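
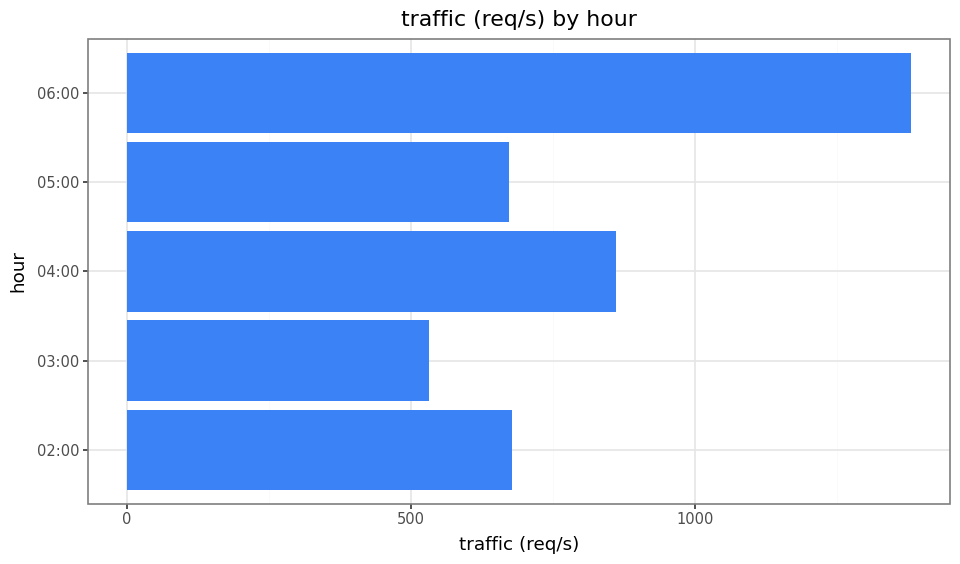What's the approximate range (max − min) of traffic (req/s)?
Max 06:00 ≈ 1400, min 03:00 ≈ 600; range ≈ 800.

≈ 800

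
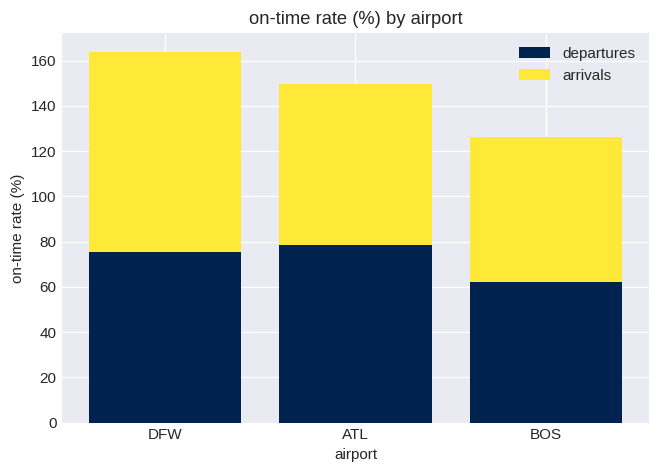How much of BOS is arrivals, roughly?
≈ 60

arrivals top ≈ 120, bottom ≈ 60; segment ≈ 60.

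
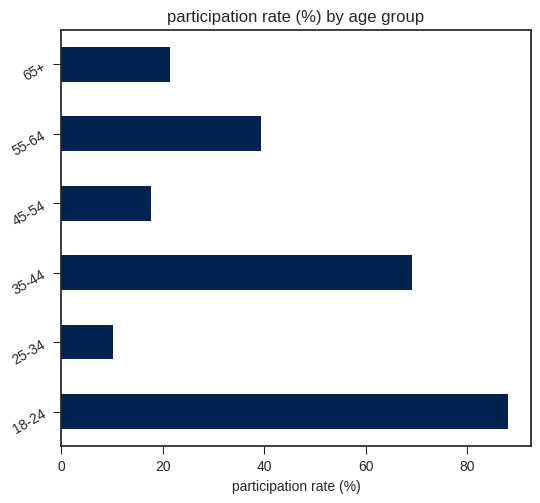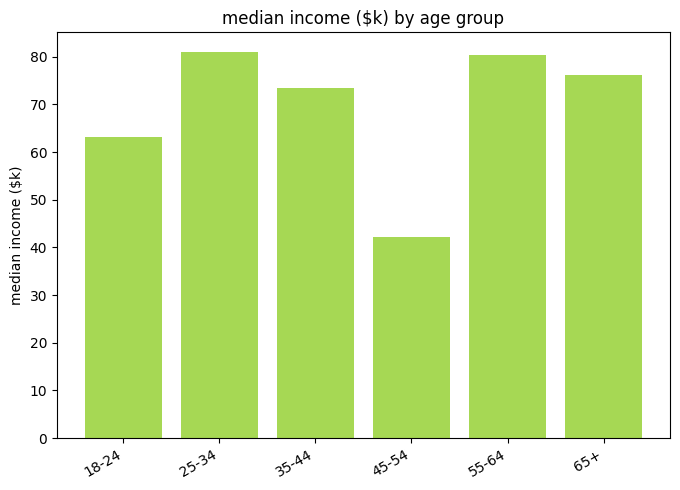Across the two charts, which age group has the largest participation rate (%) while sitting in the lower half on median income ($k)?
Chart 2 median median income ($k) ≈ 70; below-median age groups: 18-24, 35-44, 45-54. Among those, 18-24 has the highest participation rate (%) (≈ 90).

18-24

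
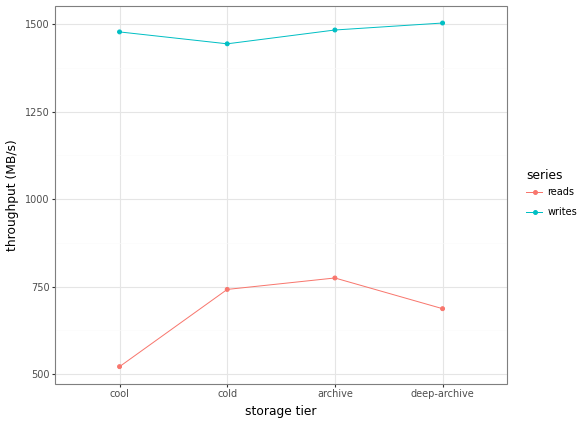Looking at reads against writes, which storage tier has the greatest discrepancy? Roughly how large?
cool: reads ≈ 500, writes ≈ 1500 → gap ≈ 1000. Next-largest (deep-archive) is only ≈ 800.

cool, ≈ 1000 MB/s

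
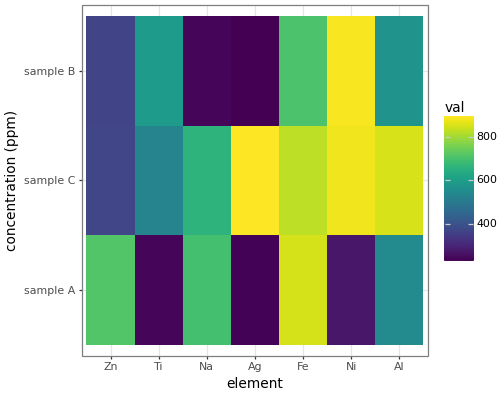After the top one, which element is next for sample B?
Fe

Top 3 for sample B: Ni ≈ 900, Fe ≈ 700, Ti ≈ 600.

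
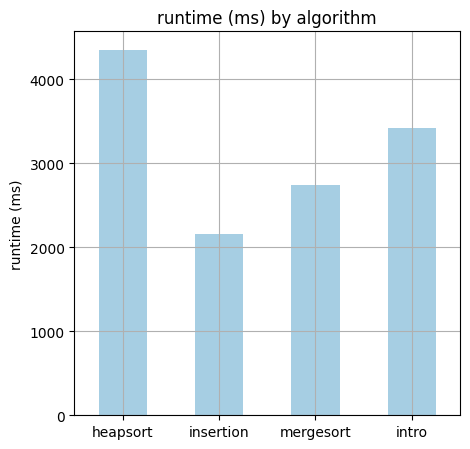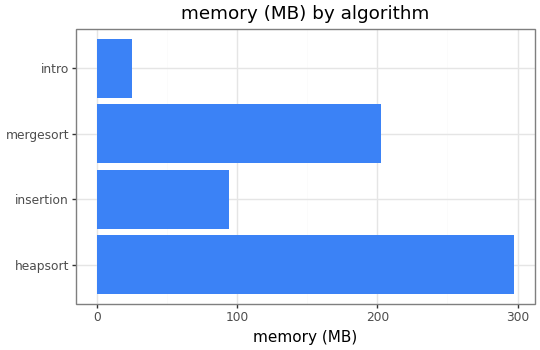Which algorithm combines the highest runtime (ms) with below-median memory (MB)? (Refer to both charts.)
Chart 2 median memory (MB) ≈ 150; below-median algorithms: insertion, intro. Among those, intro has the highest runtime (ms) (≈ 3500).

intro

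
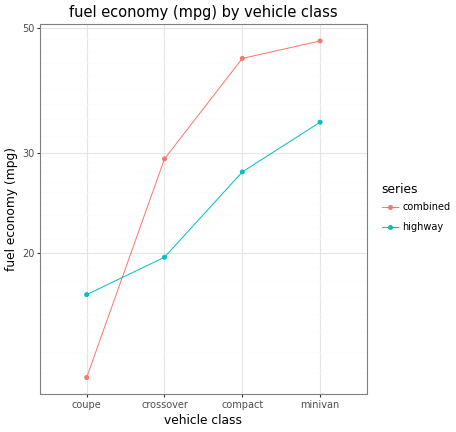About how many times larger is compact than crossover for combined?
≈ 1.5×

compact ≈ 45, crossover ≈ 30; 45/30 ≈ 1.5.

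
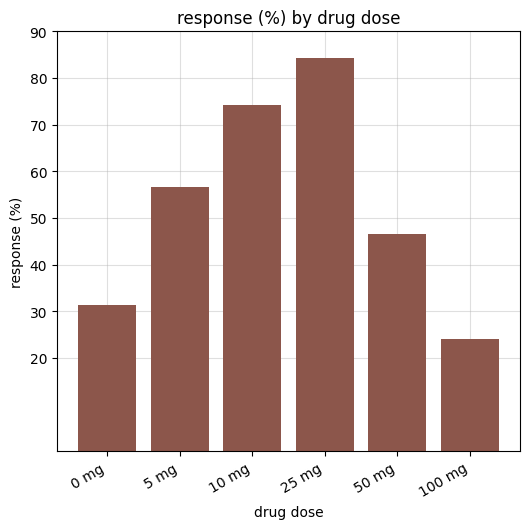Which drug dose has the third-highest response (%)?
5 mg

Top 4: 25 mg ≈ 80, 10 mg ≈ 70, 5 mg ≈ 60, 50 mg ≈ 50.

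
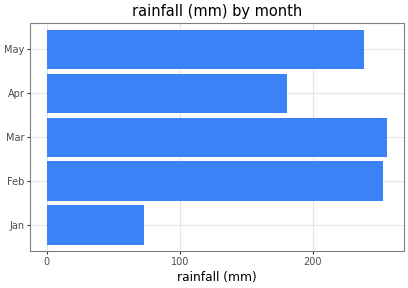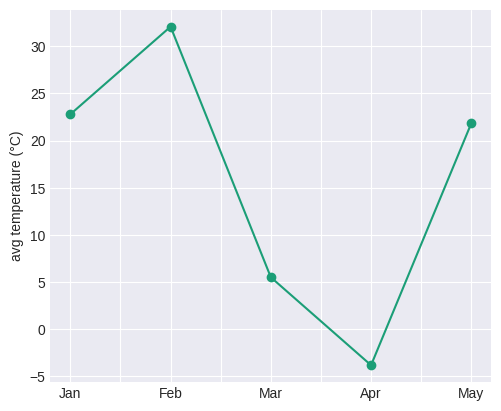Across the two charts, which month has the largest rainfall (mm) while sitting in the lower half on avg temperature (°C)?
Chart 2 median avg temperature (°C) ≈ 20; below-median months: Mar, Apr. Among those, Mar has the highest rainfall (mm) (≈ 250).

Mar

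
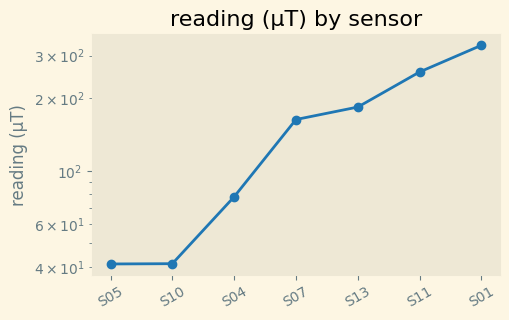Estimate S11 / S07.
S11 ≈ 250, S07 ≈ 175; 250/175 ≈ 1.43.

≈ 1.43×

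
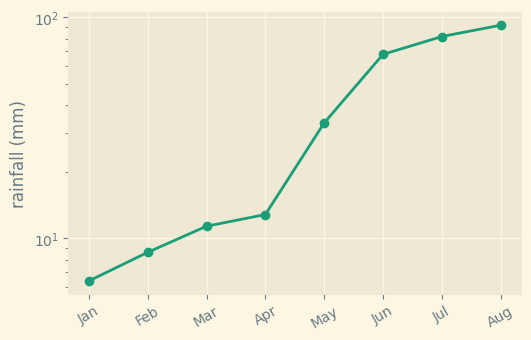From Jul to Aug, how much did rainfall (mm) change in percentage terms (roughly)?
Jul ≈ 80, Aug ≈ 90; (90 − 80) / 80 ≈ +12.5%.

≈ +12.5%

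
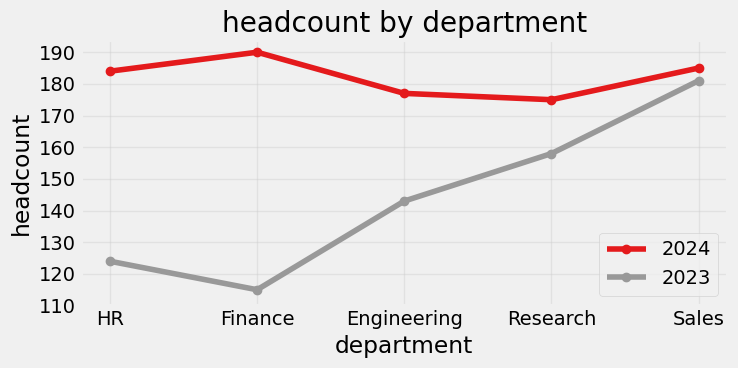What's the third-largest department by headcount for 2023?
Engineering

Top 4 for 2023: Sales ≈ 180, Research ≈ 160, Engineering ≈ 140, HR ≈ 120.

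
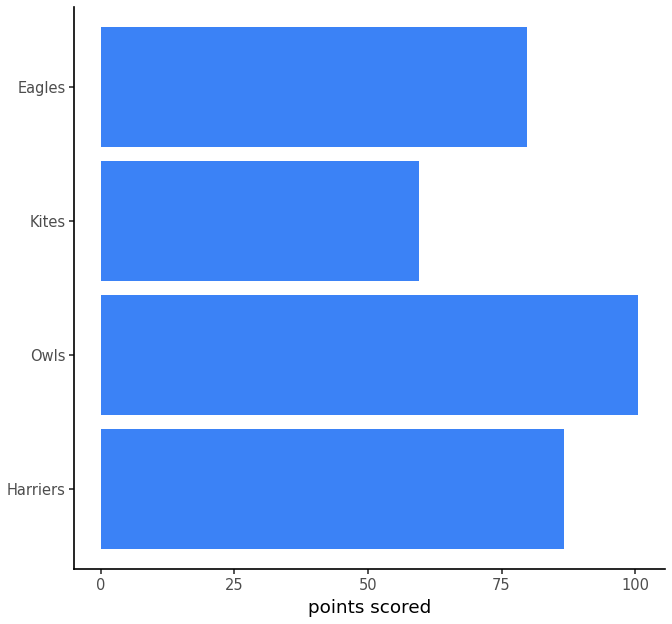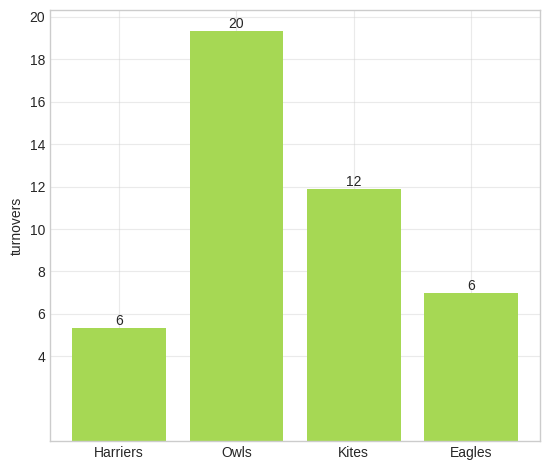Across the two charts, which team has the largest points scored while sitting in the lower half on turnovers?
Chart 2 median turnovers ≈ 10; below-median teams: Harriers, Eagles. Among those, Harriers has the highest points scored (≈ 90).

Harriers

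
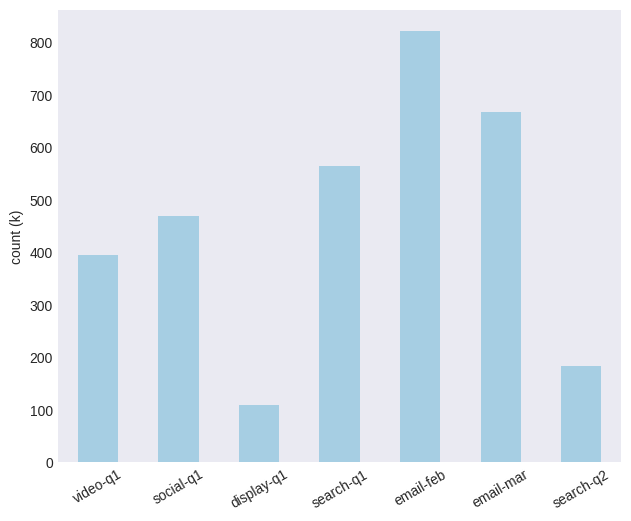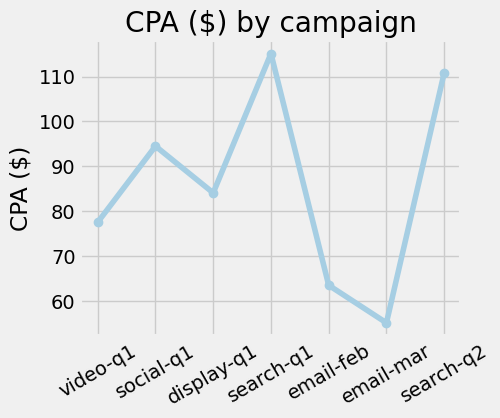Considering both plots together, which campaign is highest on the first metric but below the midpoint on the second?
email-feb

Chart 2 median CPA ($) ≈ 80; below-median campaigns: video-q1, email-feb, email-mar. Among those, email-feb has the highest count (k) (≈ 800).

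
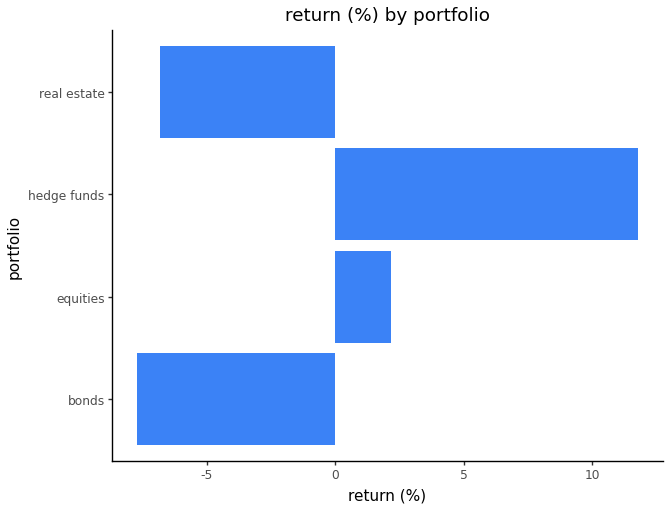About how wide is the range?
≈ 20

Max hedge funds ≈ 12, min bonds ≈ -8; range ≈ 20.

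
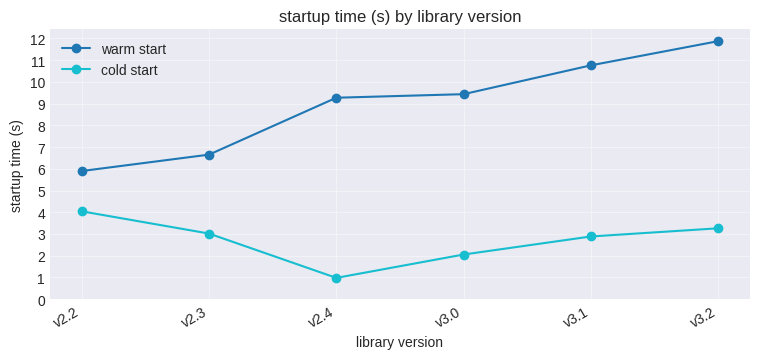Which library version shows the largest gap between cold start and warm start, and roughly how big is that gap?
v3.2: cold start ≈ 3, warm start ≈ 12 → gap ≈ 9. Next-largest (v2.4) is only ≈ 8.

v3.2, ≈ 9 s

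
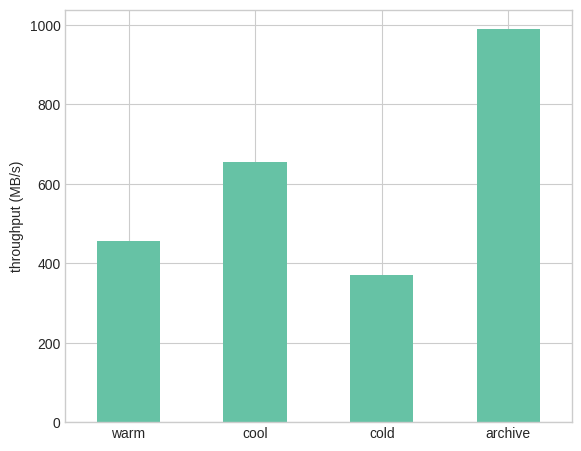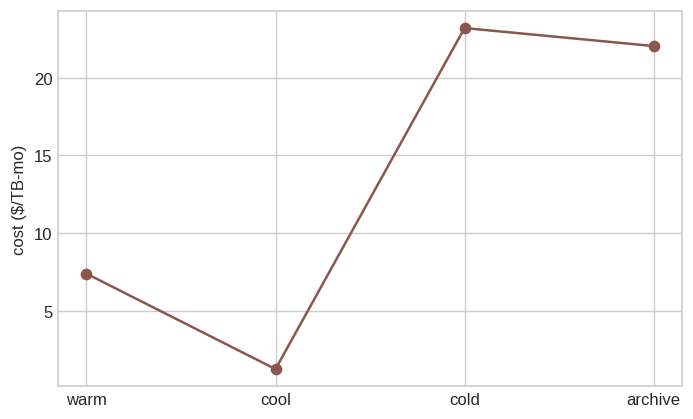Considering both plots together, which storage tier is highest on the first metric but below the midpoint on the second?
Chart 2 median cost ($/TB-mo) ≈ 15; below-median storage tiers: warm, cool. Among those, cool has the highest throughput (MB/s) (≈ 700).

cool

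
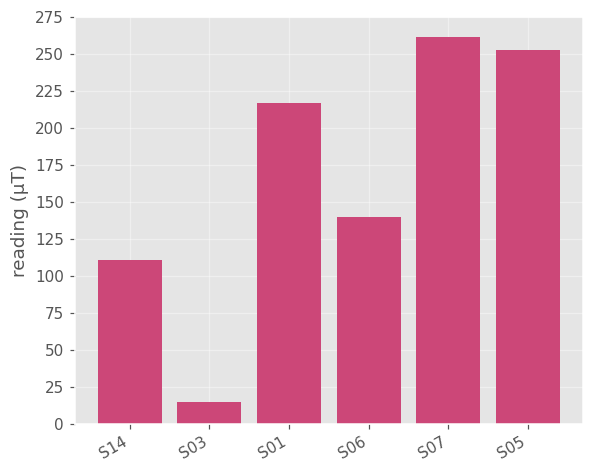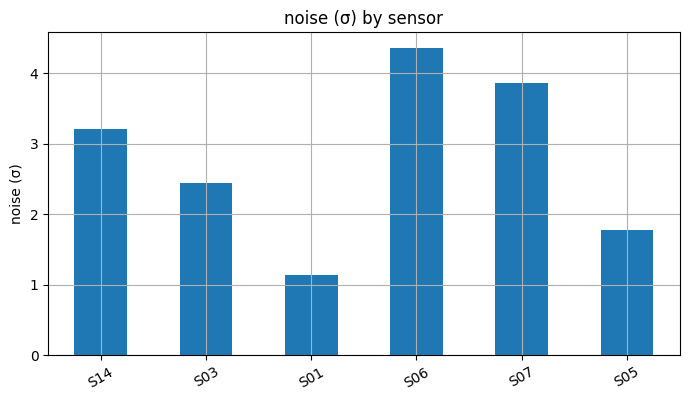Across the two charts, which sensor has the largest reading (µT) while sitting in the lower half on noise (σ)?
S05

Chart 2 median noise (σ) ≈ 3; below-median sensors: S03, S01, S05. Among those, S05 has the highest reading (µT) (≈ 250).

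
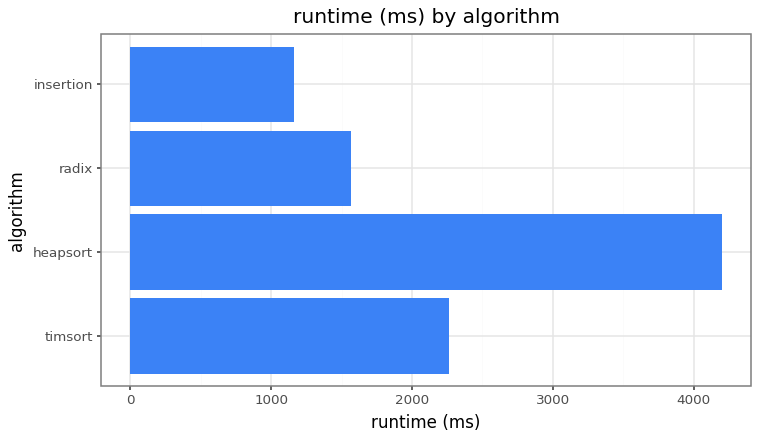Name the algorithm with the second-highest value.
Top 3: heapsort ≈ 4000, timsort ≈ 2500, radix ≈ 1500.

timsort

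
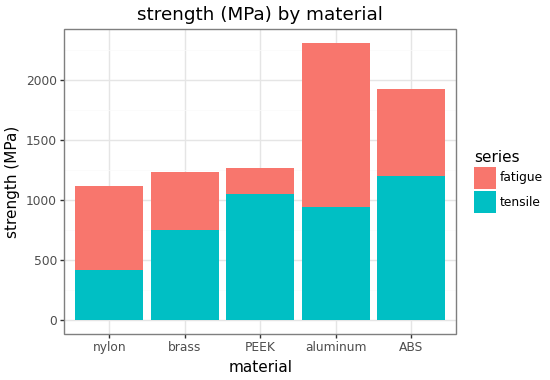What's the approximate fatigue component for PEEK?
fatigue top ≈ 1200, bottom ≈ 1000; segment ≈ 200.

≈ 200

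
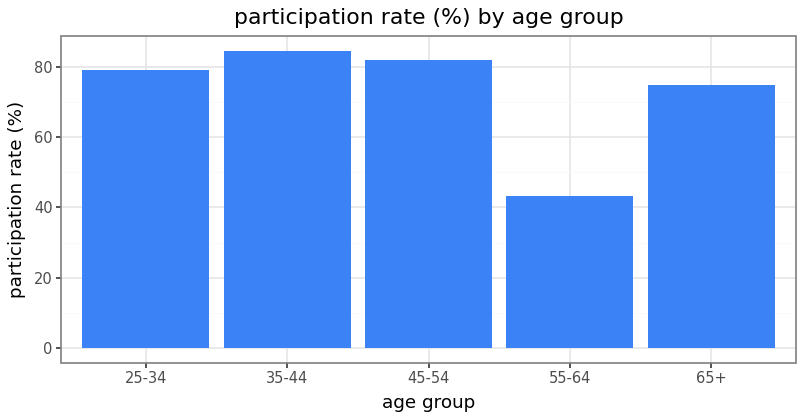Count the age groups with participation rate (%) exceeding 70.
4

Above 70: 25-34, 35-44, 45-54, 65+.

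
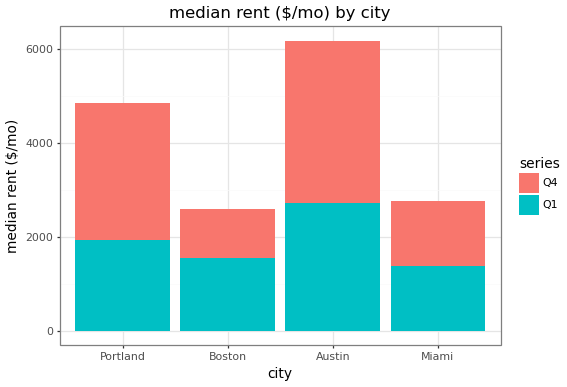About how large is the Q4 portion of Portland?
≈ 3000

Q4 top ≈ 5000, bottom ≈ 2000; segment ≈ 3000.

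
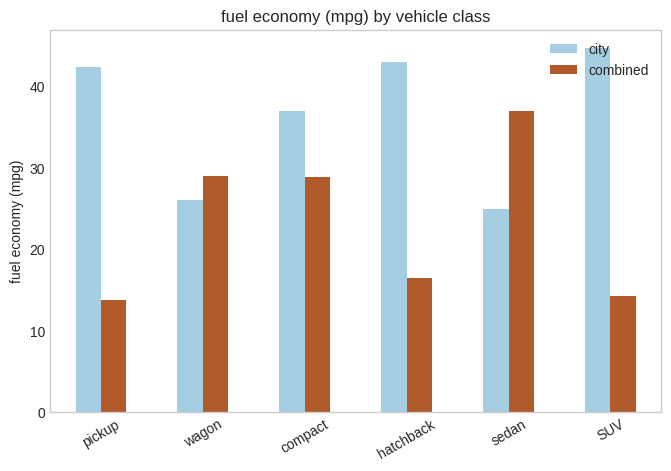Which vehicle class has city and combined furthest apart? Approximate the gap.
SUV, ≈ 30 mpg

SUV: city ≈ 45, combined ≈ 15 → gap ≈ 30. Next-largest (pickup) is only ≈ 25.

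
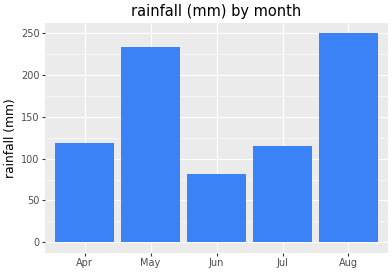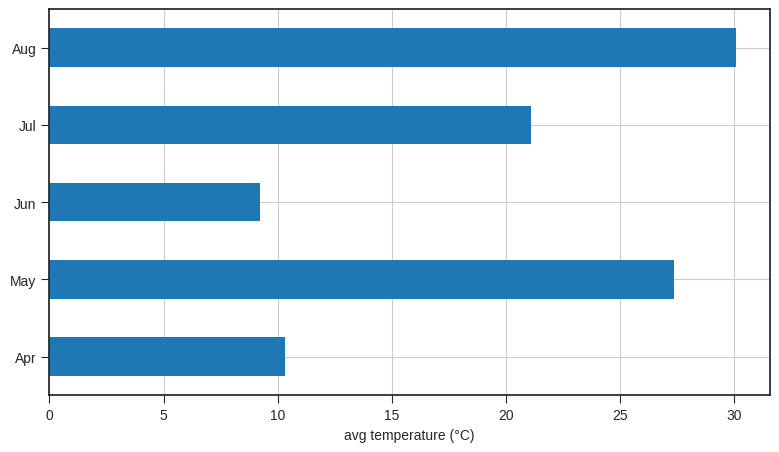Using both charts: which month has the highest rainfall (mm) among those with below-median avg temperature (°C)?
Apr

Chart 2 median avg temperature (°C) ≈ 20; below-median months: Apr, Jun. Among those, Apr has the highest rainfall (mm) (≈ 125).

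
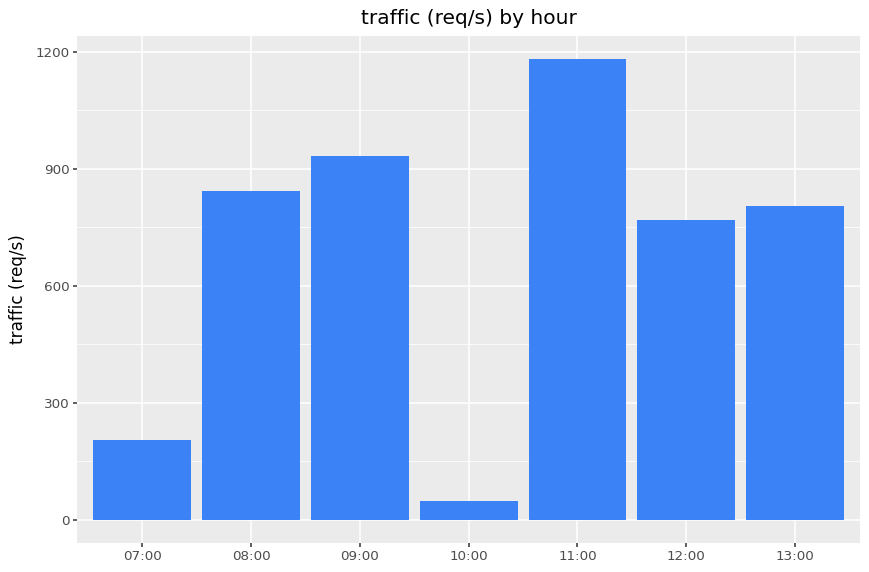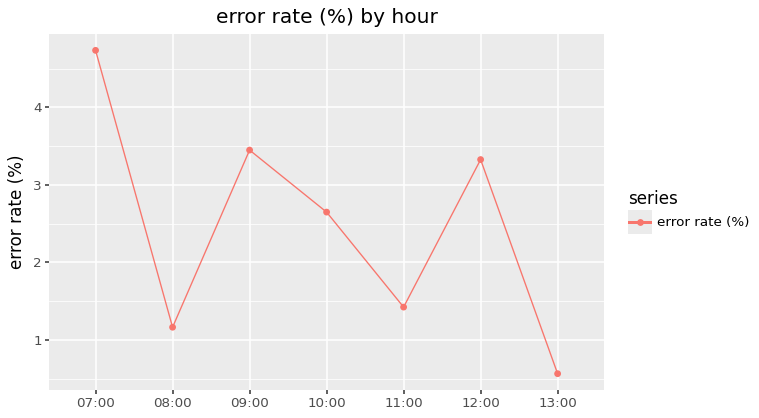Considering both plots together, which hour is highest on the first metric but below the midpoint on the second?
Chart 2 median error rate (%) ≈ 2.5; below-median hours: 08:00, 11:00, 13:00. Among those, 11:00 has the highest traffic (req/s) (≈ 1200).

11:00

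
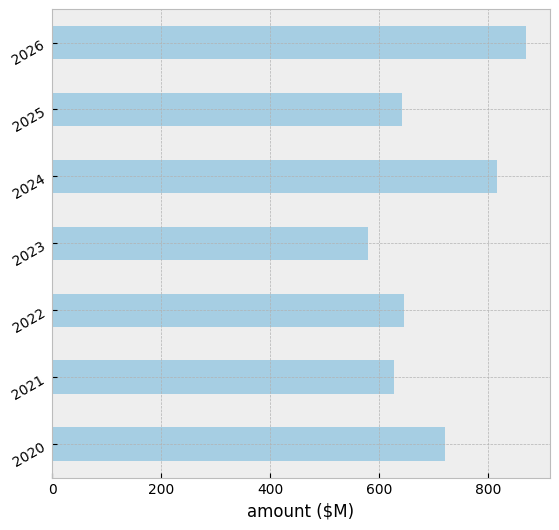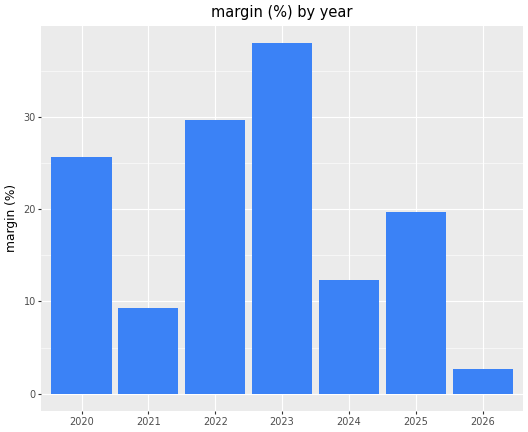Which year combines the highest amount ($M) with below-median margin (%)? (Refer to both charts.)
Chart 2 median margin (%) ≈ 20; below-median years: 2021, 2024, 2026. Among those, 2026 has the highest amount ($M) (≈ 900).

2026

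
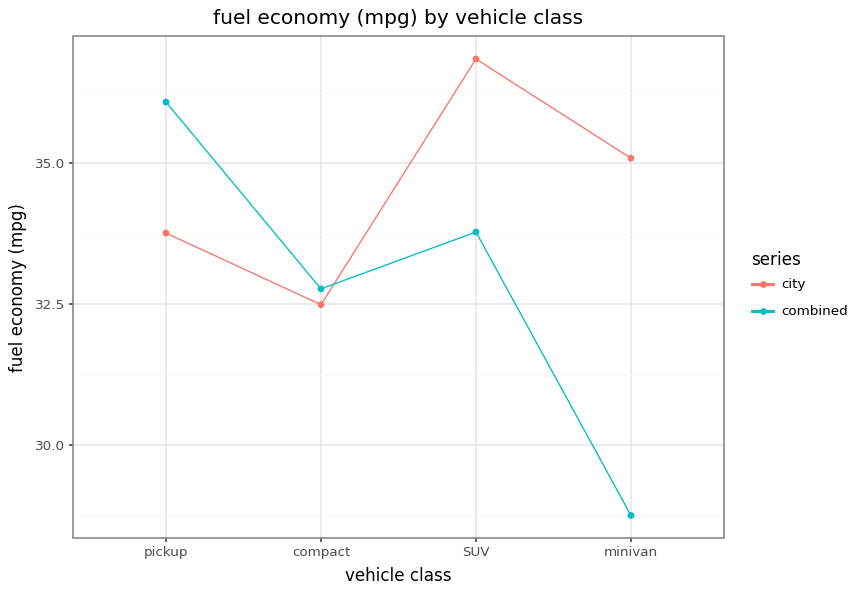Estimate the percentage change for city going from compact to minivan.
≈ +9.4%

compact ≈ 32, minivan ≈ 35; (35 − 32) / 32 ≈ +9.4%.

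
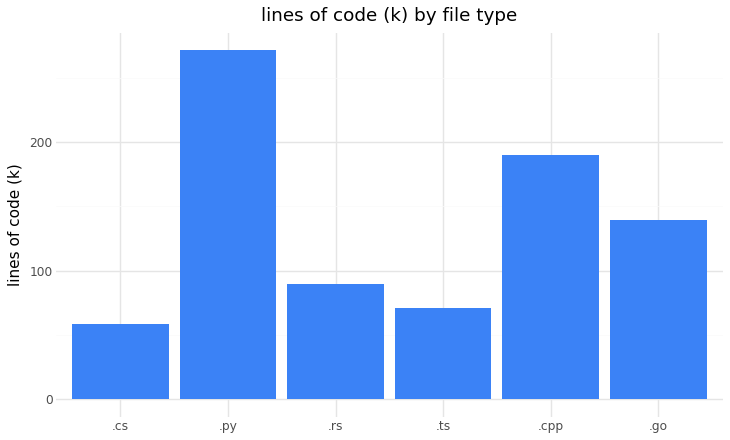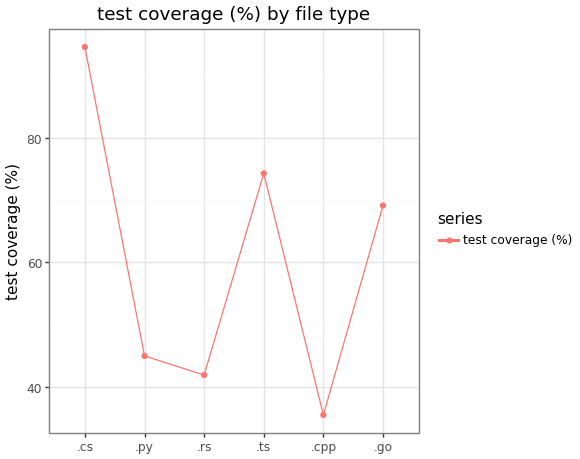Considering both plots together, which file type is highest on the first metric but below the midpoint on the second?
.py

Chart 2 median test coverage (%) ≈ 60; below-median file types: .py, .rs, .cpp. Among those, .py has the highest lines of code (k) (≈ 275).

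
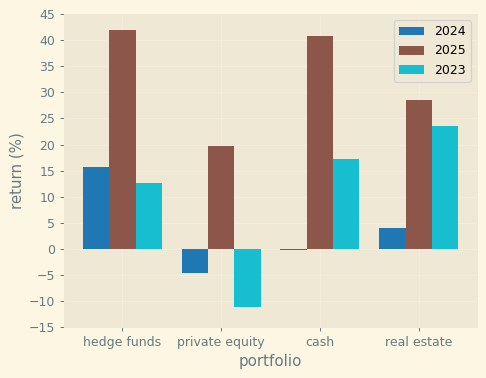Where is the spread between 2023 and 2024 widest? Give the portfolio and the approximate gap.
real estate, ≈ 20 %

real estate: 2023 ≈ 25, 2024 ≈ 5 → gap ≈ 20. Next-largest (cash) is only ≈ 15.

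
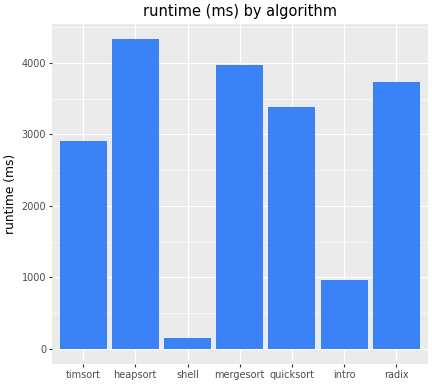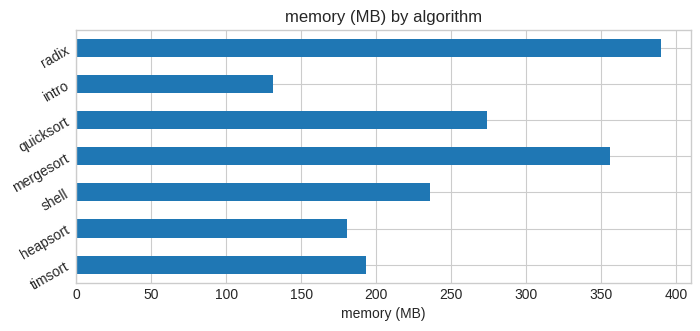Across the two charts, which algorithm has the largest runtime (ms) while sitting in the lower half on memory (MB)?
heapsort

Chart 2 median memory (MB) ≈ 250; below-median algorithms: timsort, heapsort, intro. Among those, heapsort has the highest runtime (ms) (≈ 4500).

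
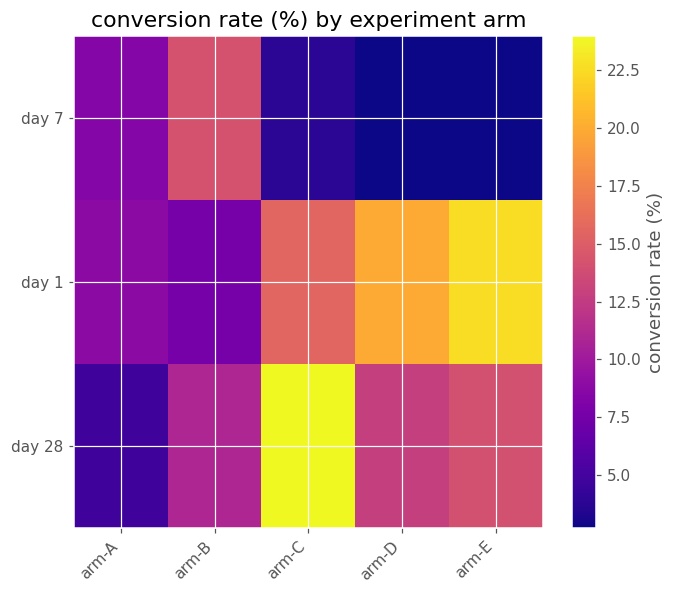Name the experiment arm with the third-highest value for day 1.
Top 4 for day 1: arm-E ≈ 22, arm-D ≈ 20, arm-C ≈ 16, arm-A ≈ 8.

arm-C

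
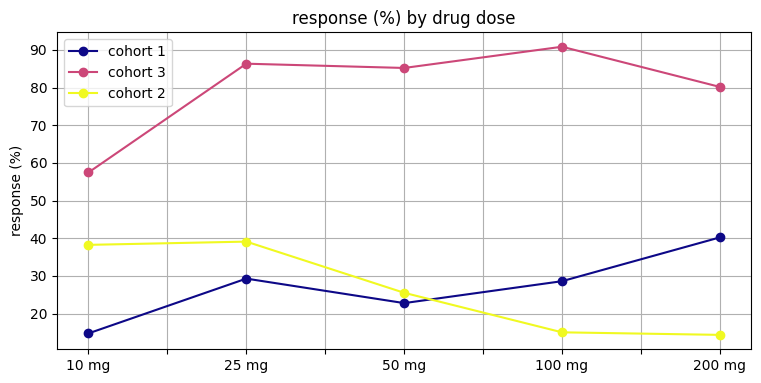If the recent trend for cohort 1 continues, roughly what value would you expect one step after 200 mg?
≈ 50

Last three: 20, 30, 40 → slope ≈ 10/step → next ≈ 50.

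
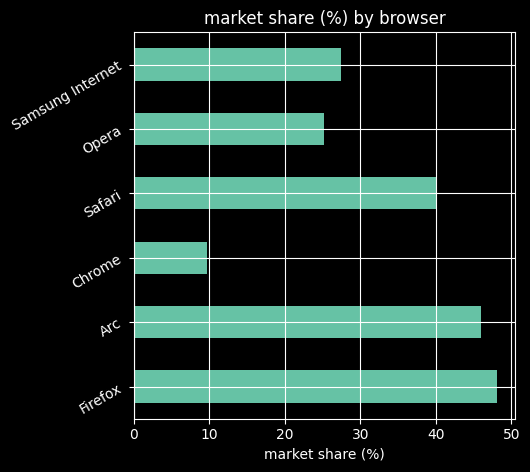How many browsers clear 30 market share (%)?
Above 30: Firefox, Arc, Safari.

3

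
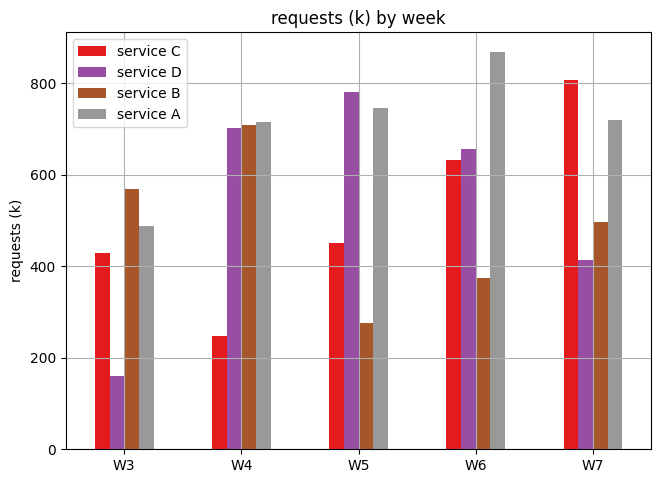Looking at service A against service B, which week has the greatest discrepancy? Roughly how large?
W6, ≈ 500 k

W6: service A ≈ 900, service B ≈ 400 → gap ≈ 500. Next-largest (W5) is only ≈ 400.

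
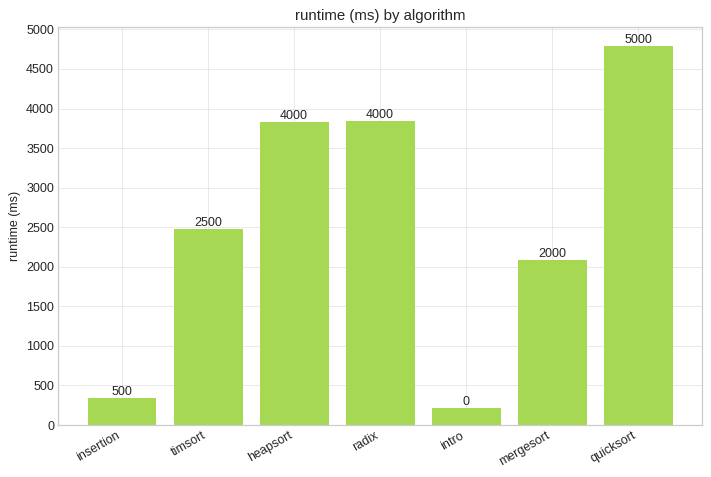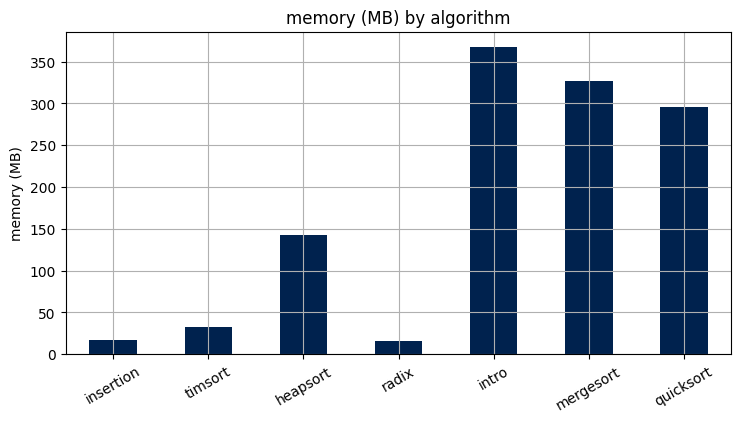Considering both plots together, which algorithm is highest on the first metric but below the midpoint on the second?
Chart 2 median memory (MB) ≈ 150; below-median algorithms: insertion, timsort, radix. Among those, radix has the highest runtime (ms) (≈ 4000).

radix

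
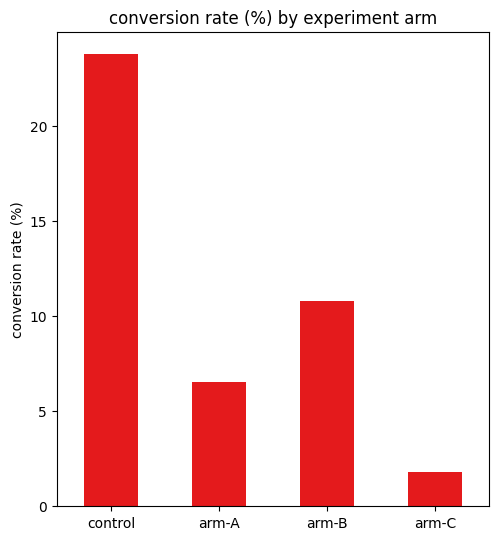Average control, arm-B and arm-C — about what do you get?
≈ 12

(24 + 10 + 2) / 3 ≈ 12.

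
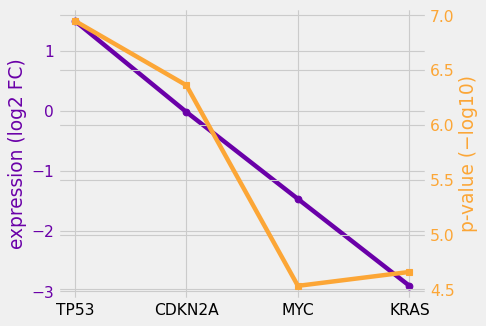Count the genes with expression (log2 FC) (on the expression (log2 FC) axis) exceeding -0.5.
Above -0.5: TP53, CDKN2A.

2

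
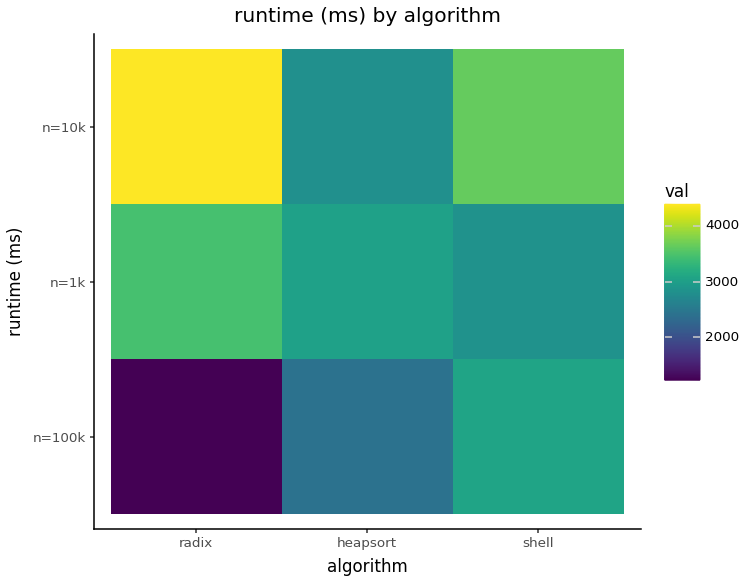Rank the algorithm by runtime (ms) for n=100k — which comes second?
Top 3 for n=100k: shell ≈ 3000, heapsort ≈ 2500, radix ≈ 1000.

heapsort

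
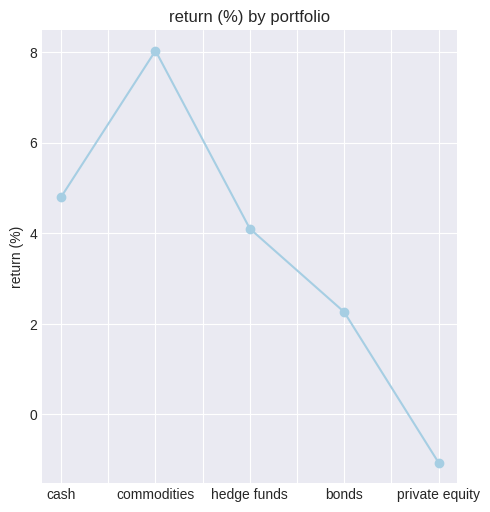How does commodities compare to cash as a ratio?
commodities ≈ 8, cash ≈ 5; 8/5 ≈ 1.6.

≈ 1.6×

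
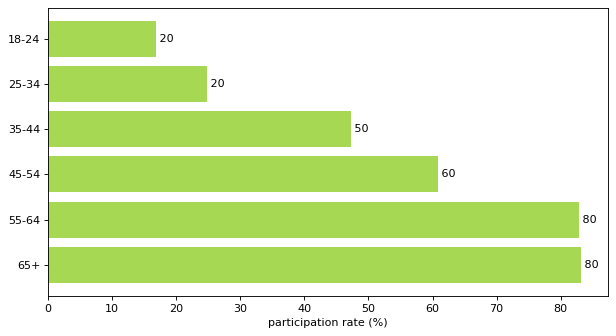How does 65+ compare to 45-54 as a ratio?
≈ 1.33×

65+ ≈ 80, 45-54 ≈ 60; 80/60 ≈ 1.33.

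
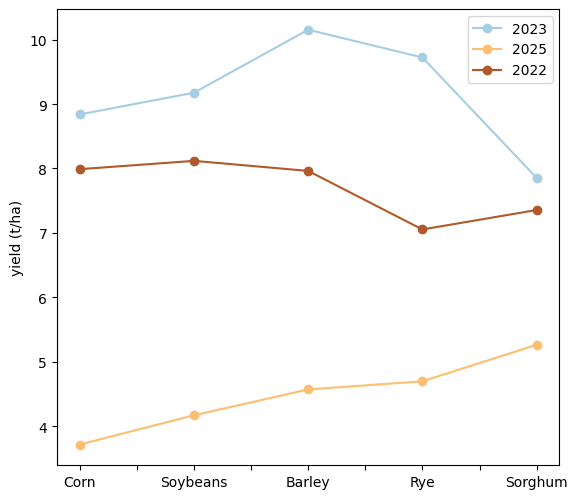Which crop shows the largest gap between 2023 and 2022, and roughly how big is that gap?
Rye, ≈ 3 t/ha

Rye: 2023 ≈ 10, 2022 ≈ 7 → gap ≈ 3. Next-largest (Barley) is only ≈ 2.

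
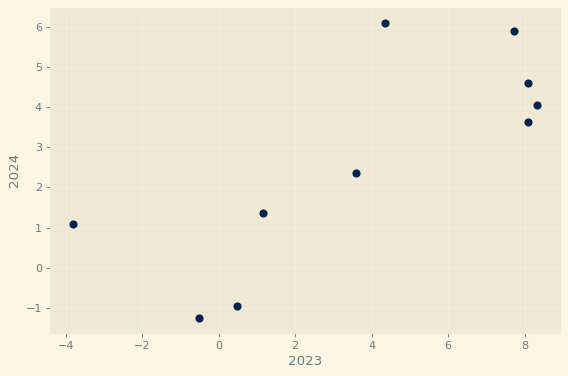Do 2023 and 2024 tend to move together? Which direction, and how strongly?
Points are positively correlated; strong (|r| ≈ 0.8).

positive, strong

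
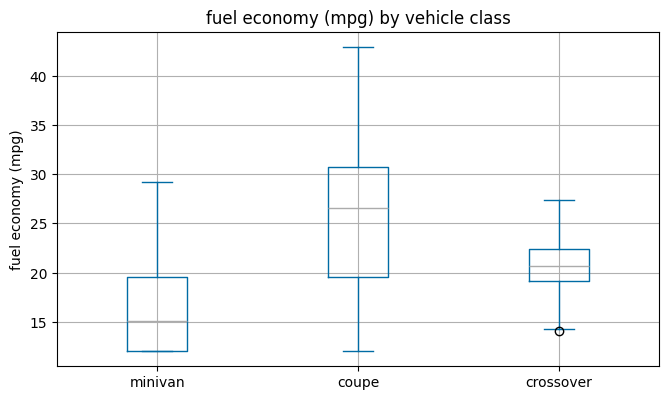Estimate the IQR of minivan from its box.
Q3 ≈ 20, Q1 ≈ 12; IQR ≈ 8.

≈ 8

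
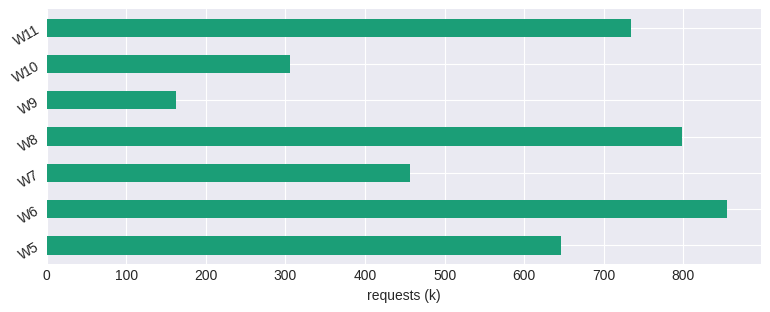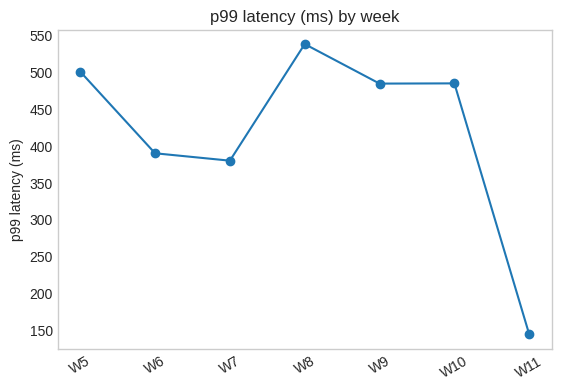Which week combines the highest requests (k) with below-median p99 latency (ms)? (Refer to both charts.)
W6

Chart 2 median p99 latency (ms) ≈ 500; below-median weeks: W6, W7, W11. Among those, W6 has the highest requests (k) (≈ 900).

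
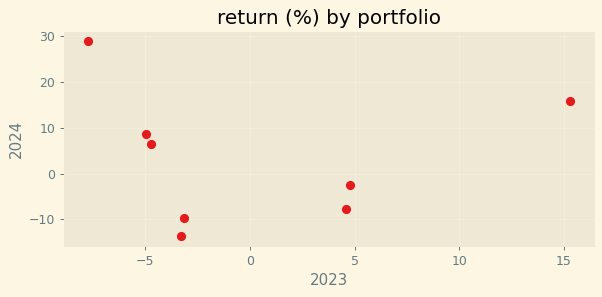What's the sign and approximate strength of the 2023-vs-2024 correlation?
Points are roughly uncorrelated; weak (|r| ≈ 0.0).

no clear correlation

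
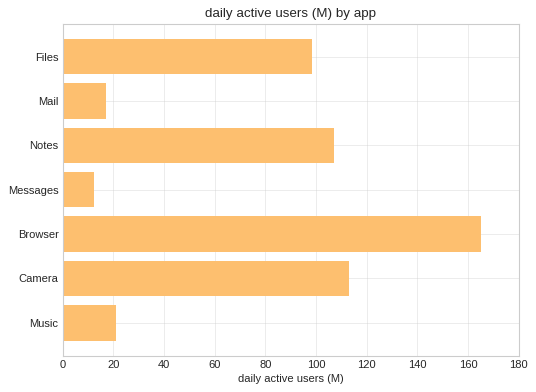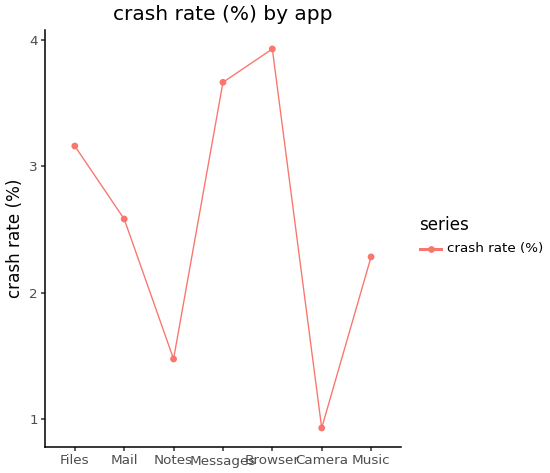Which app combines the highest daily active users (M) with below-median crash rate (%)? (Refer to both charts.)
Camera

Chart 2 median crash rate (%) ≈ 2.5; below-median apps: Notes, Camera, Music. Among those, Camera has the highest daily active users (M) (≈ 120).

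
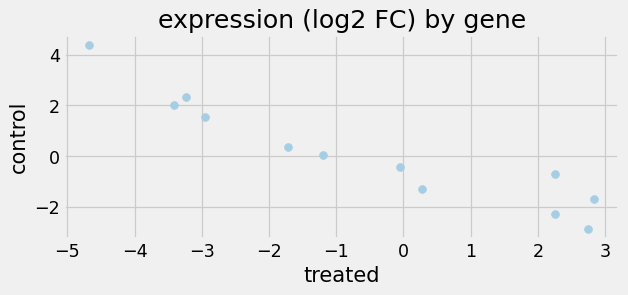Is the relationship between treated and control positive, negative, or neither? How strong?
Points are negatively correlated; strong (|r| ≈ 0.9).

negative, strong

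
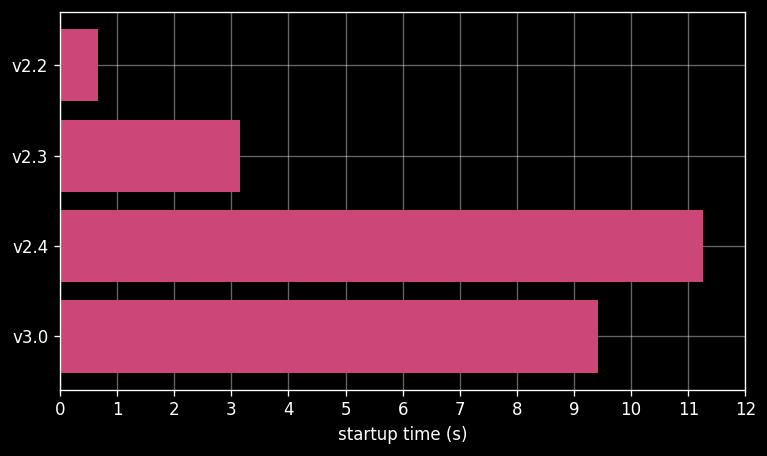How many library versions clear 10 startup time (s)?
Above 10: v2.4.

1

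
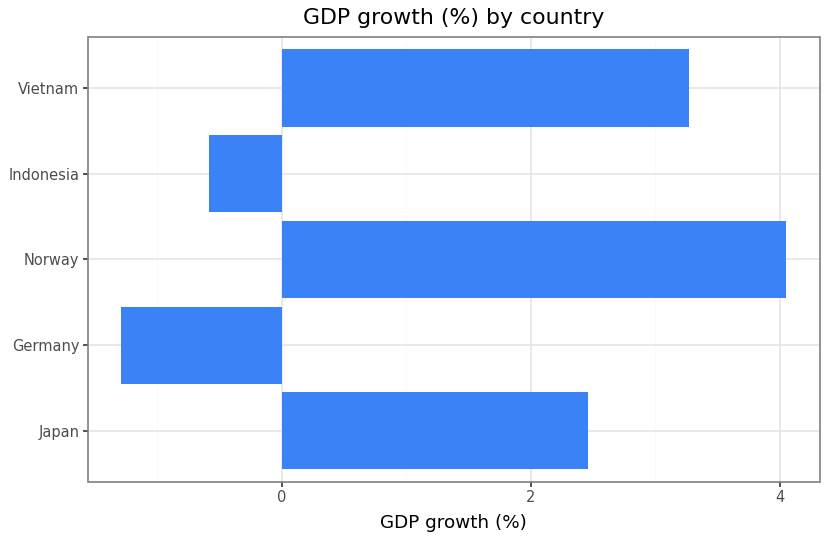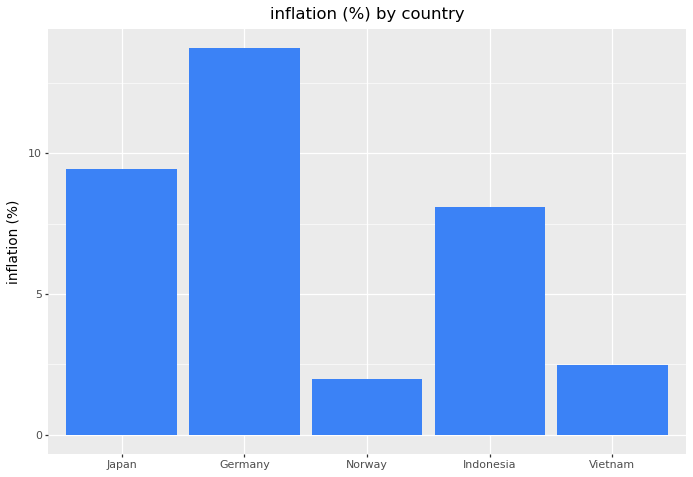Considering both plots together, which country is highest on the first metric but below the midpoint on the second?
Norway

Chart 2 median inflation (%) ≈ 8; below-median countries: Norway, Vietnam. Among those, Norway has the highest GDP growth (%) (≈ 4).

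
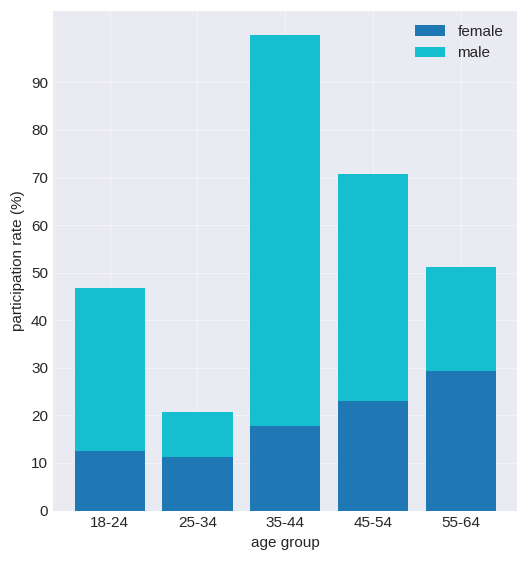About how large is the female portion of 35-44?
female top ≈ 20, bottom ≈ 0; segment ≈ 20.

≈ 20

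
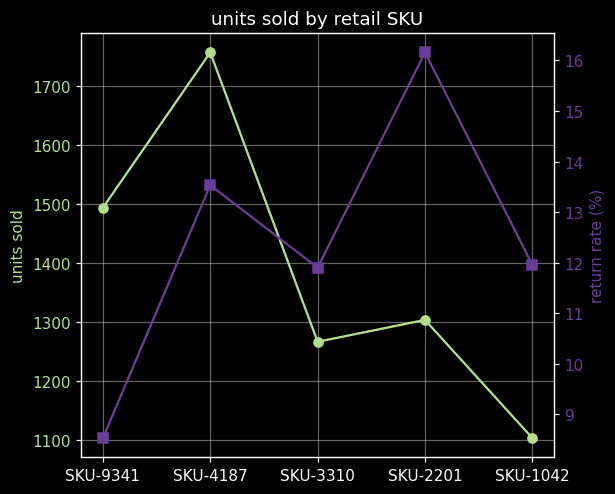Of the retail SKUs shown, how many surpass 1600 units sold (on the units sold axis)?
Above 1600: SKU-4187.

1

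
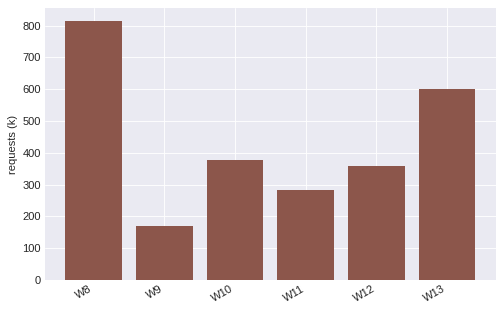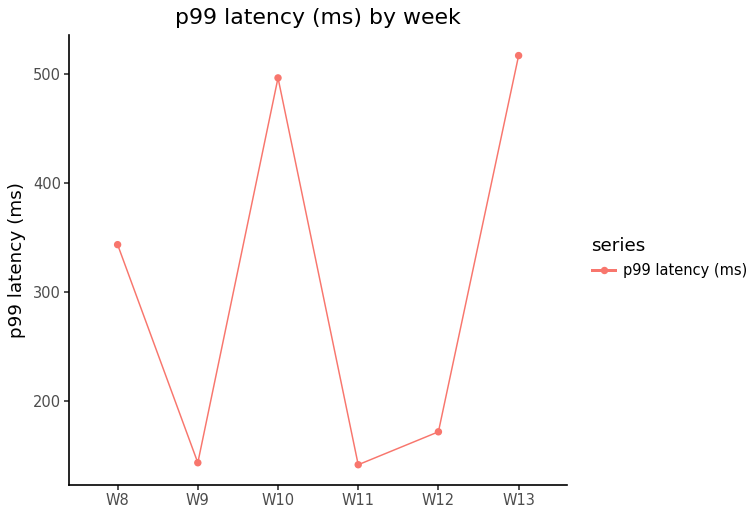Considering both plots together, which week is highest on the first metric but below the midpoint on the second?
W12

Chart 2 median p99 latency (ms) ≈ 250; below-median weeks: W9, W11, W12. Among those, W12 has the highest requests (k) (≈ 400).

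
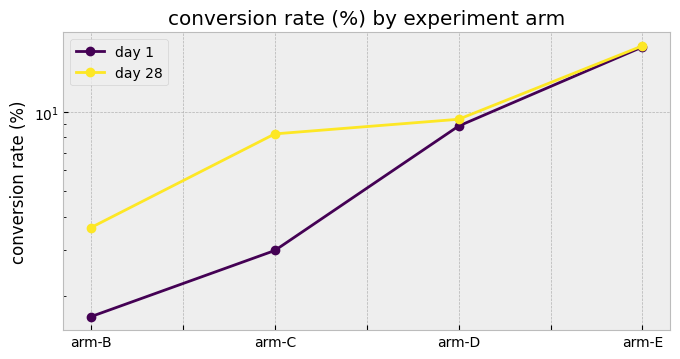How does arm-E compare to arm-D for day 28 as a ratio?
≈ 1.8×

arm-E ≈ 18, arm-D ≈ 10; 18/10 ≈ 1.8.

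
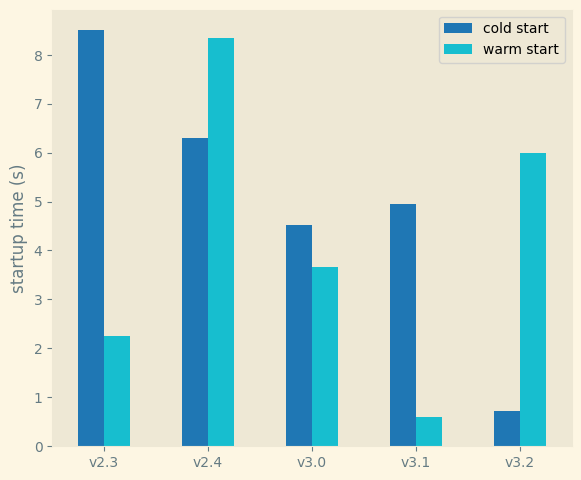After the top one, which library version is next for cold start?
v2.4

Top 3 for cold start: v2.3 ≈ 8, v2.4 ≈ 6, v3.1 ≈ 5.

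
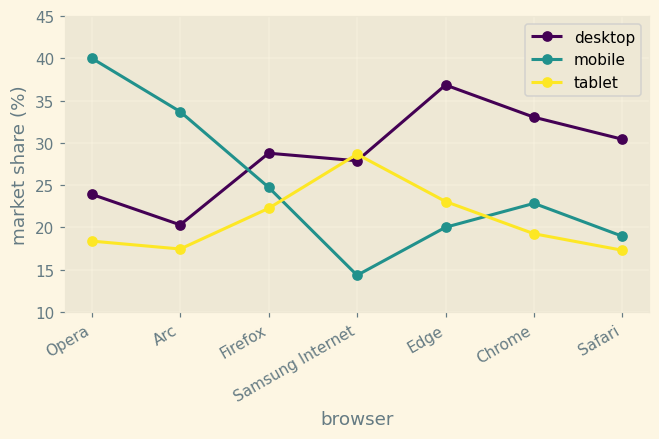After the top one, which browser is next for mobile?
Arc

Top 3 for mobile: Opera ≈ 40, Arc ≈ 35, Firefox ≈ 25.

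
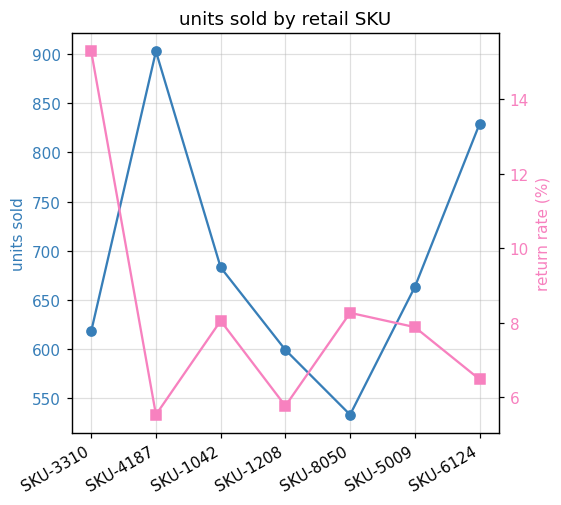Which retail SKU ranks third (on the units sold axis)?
SKU-1042

Top 4 (on the units sold axis): SKU-4187 ≈ 900, SKU-6124 ≈ 850, SKU-1042 ≈ 700, SKU-5009 ≈ 650.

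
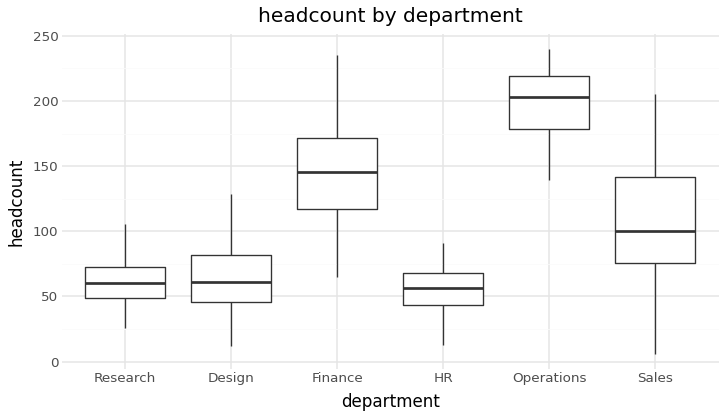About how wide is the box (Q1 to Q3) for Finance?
≈ 60

Q3 ≈ 180, Q1 ≈ 120; IQR ≈ 60.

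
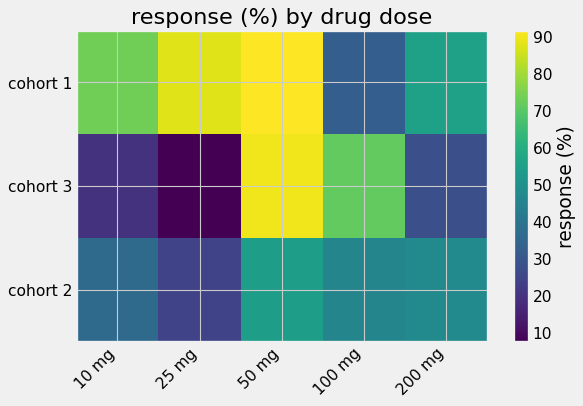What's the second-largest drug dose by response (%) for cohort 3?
Top 3 for cohort 3: 50 mg ≈ 90, 100 mg ≈ 70, 200 mg ≈ 30.

100 mg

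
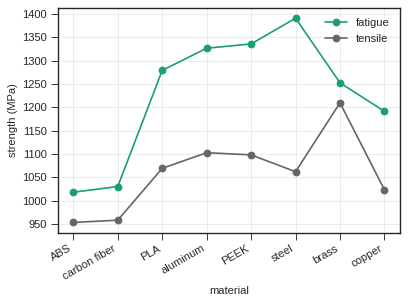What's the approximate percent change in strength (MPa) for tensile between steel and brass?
steel ≈ 1050, brass ≈ 1200; (1200 − 1050) / 1050 ≈ +14.3%.

≈ +14.3%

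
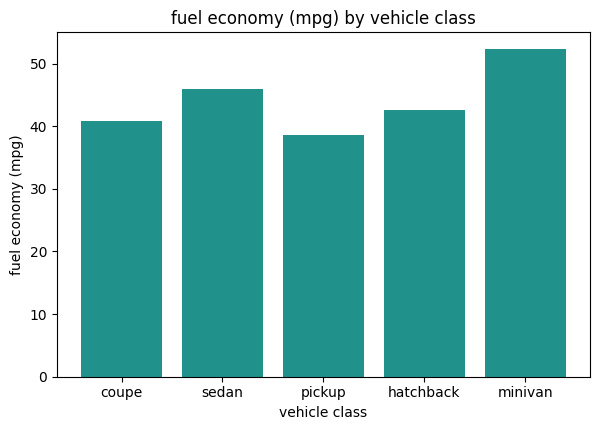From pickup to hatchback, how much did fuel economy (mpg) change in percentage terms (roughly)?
≈ +12.5%

pickup ≈ 40, hatchback ≈ 45; (45 − 40) / 40 ≈ +12.5%.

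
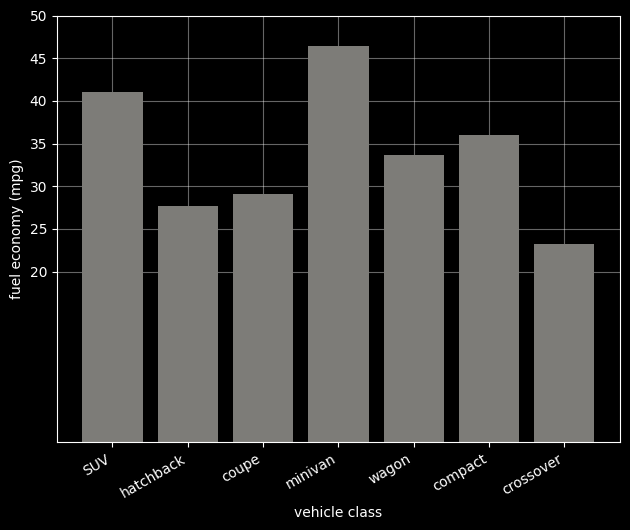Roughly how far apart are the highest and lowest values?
≈ 20

Max minivan ≈ 45, min crossover ≈ 25; range ≈ 20.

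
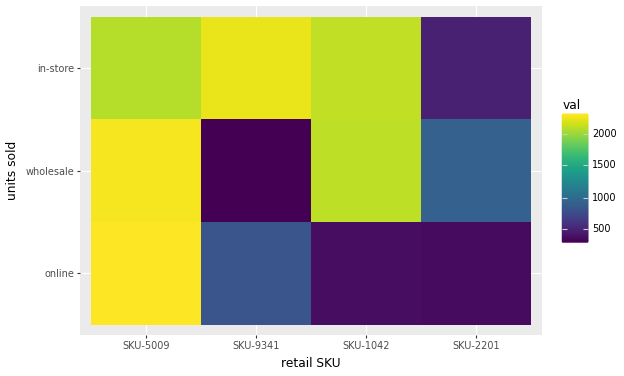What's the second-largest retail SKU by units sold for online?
Top 3 for online: SKU-5009 ≈ 2400, SKU-9341 ≈ 800, SKU-1042 ≈ 400.

SKU-9341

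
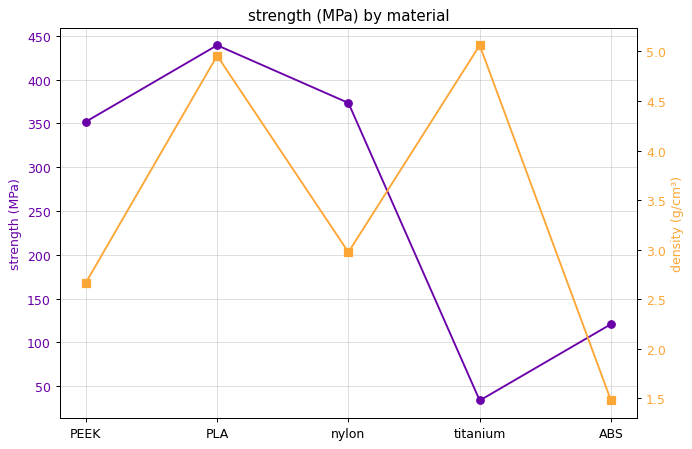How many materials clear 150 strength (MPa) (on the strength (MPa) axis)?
3

Above 150: PEEK, PLA, nylon.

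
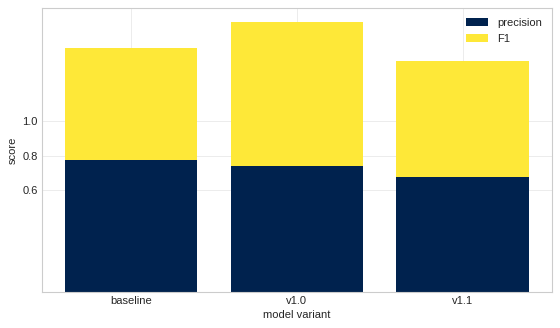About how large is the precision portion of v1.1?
precision top ≈ 0.6, bottom ≈ 0.0; segment ≈ 0.6.

≈ 0.6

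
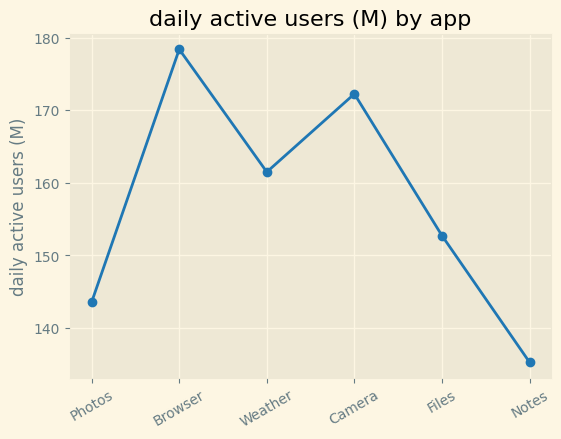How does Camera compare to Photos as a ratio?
Camera ≈ 170, Photos ≈ 145; 170/145 ≈ 1.17.

≈ 1.17×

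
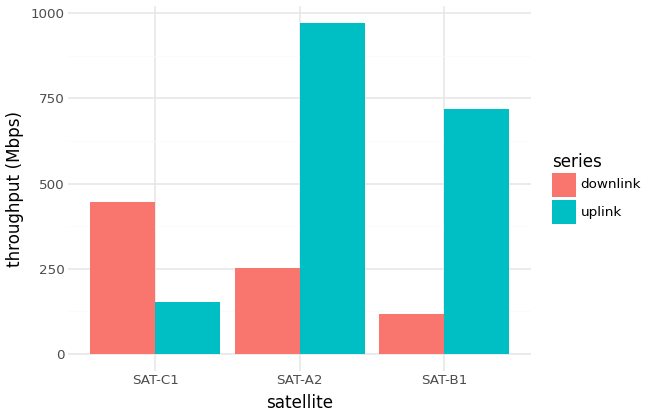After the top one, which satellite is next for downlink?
SAT-A2

Top 3 for downlink: SAT-C1 ≈ 400, SAT-A2 ≈ 300, SAT-B1 ≈ 100.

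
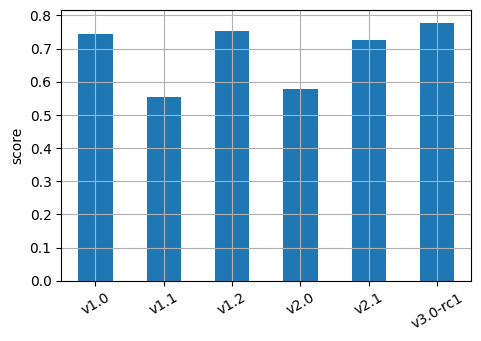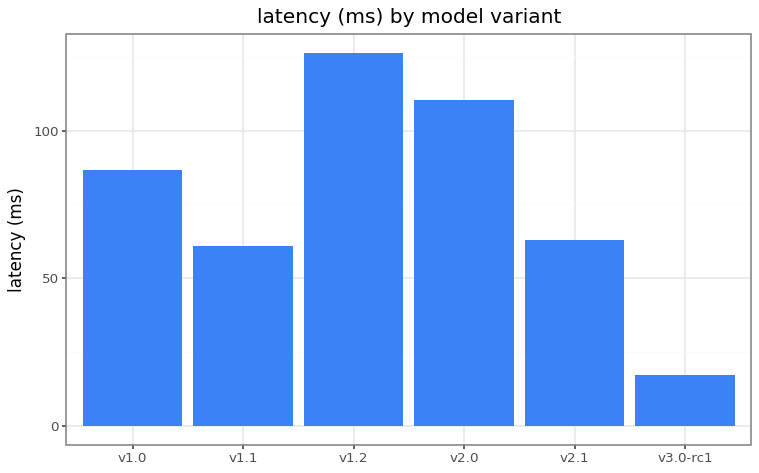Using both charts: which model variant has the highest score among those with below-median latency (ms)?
Chart 2 median latency (ms) ≈ 80; below-median model variants: v1.1, v2.1, v3.0-rc1. Among those, v3.0-rc1 has the highest score (≈ 0.8).

v3.0-rc1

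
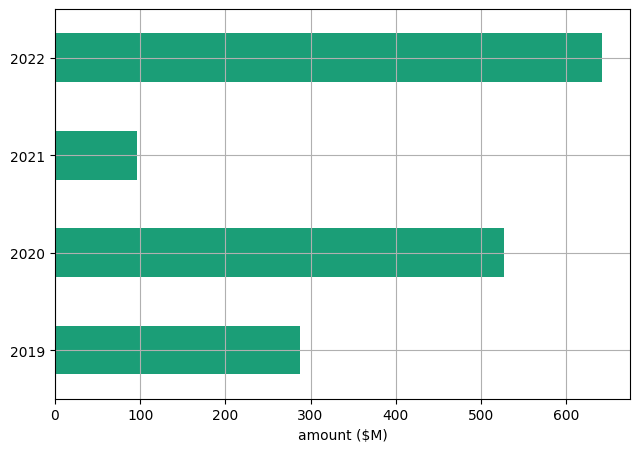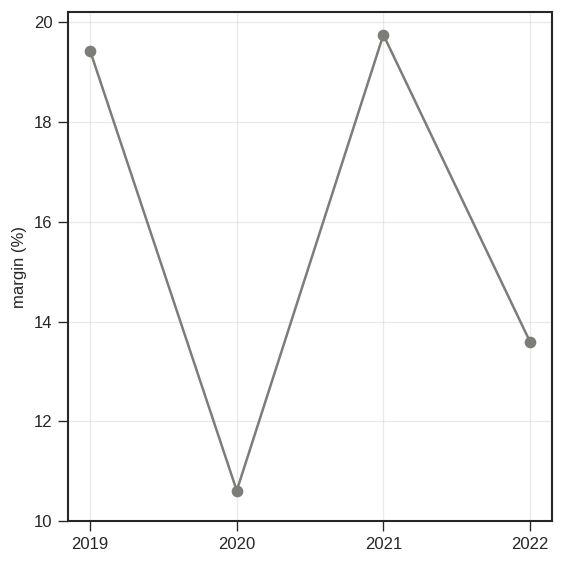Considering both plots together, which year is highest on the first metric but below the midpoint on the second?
2022

Chart 2 median margin (%) ≈ 16; below-median years: 2020, 2022. Among those, 2022 has the highest amount ($M) (≈ 600).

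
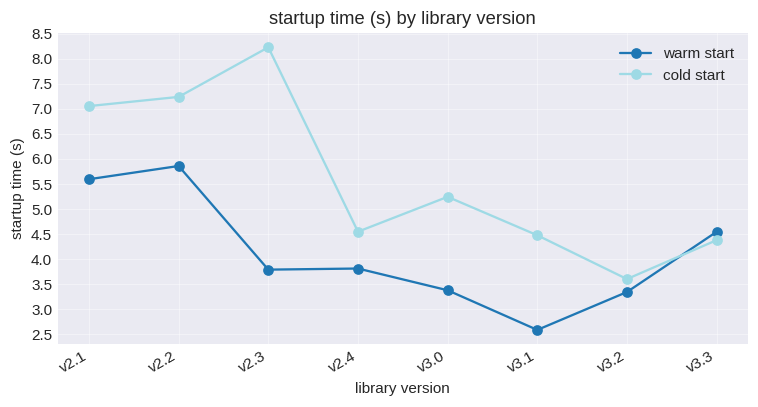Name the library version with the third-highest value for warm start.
v3.3

Top 4 for warm start: v2.2 ≈ 6.0, v2.1 ≈ 5.5, v3.3 ≈ 4.5, v2.4 ≈ 4.0.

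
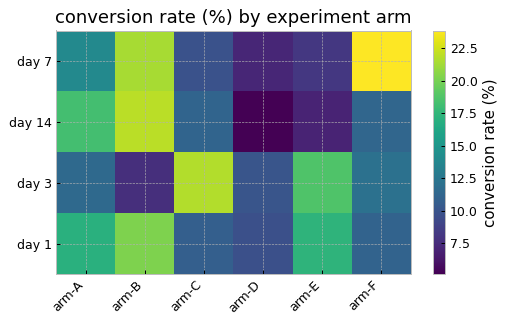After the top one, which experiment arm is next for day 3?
arm-E

Top 3 for day 3: arm-C ≈ 22, arm-E ≈ 18, arm-F ≈ 12.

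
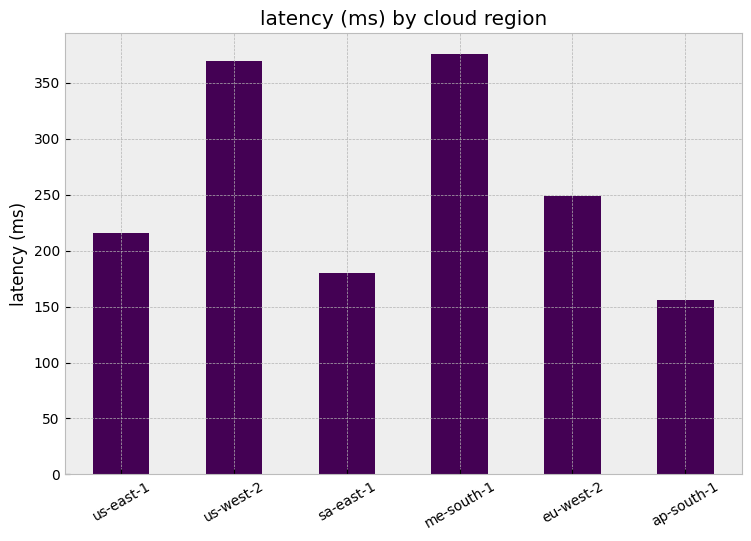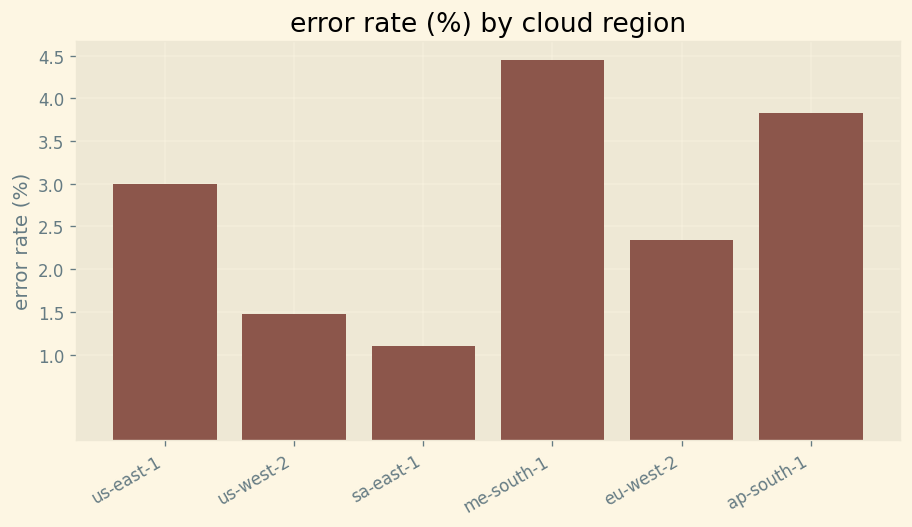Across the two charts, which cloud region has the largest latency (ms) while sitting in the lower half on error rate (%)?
us-west-2

Chart 2 median error rate (%) ≈ 2.5; below-median cloud regions: us-west-2, sa-east-1, eu-west-2. Among those, us-west-2 has the highest latency (ms) (≈ 350).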